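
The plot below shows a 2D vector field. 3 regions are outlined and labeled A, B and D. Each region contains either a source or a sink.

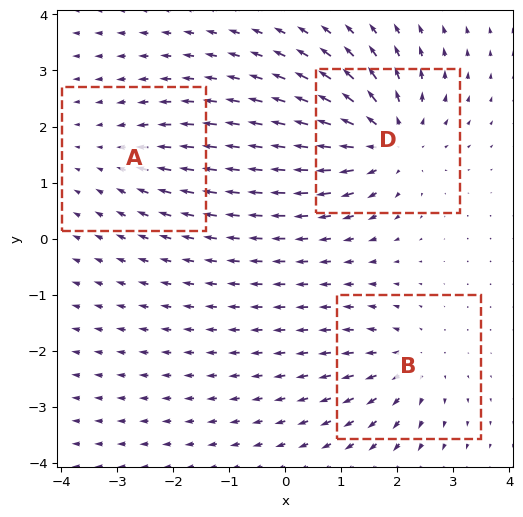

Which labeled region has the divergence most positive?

D

Divergence at each region's feature centre — A: about -2, B: about +3, D: about +5. Region D is most positive.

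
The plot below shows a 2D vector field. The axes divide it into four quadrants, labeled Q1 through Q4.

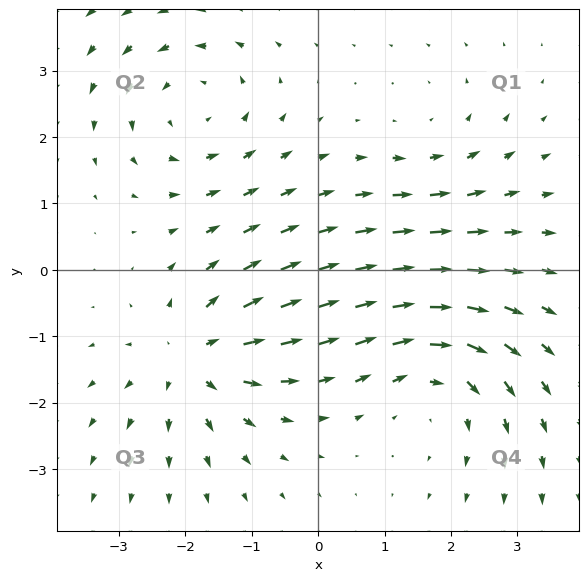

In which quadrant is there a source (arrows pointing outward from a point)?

The source sits at approximately (-1.9, -1.3), which lies in quadrant Q3. The divergence there is about +5, positive as expected for a source.

Q3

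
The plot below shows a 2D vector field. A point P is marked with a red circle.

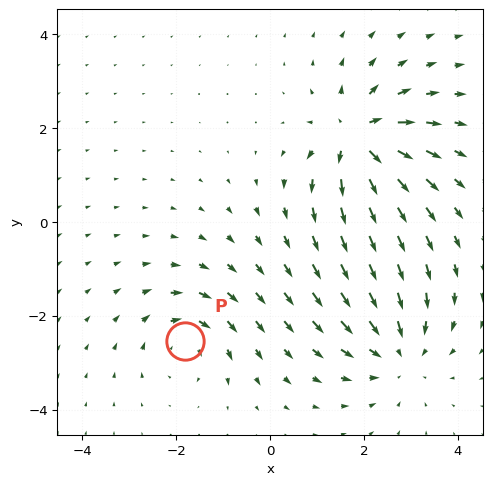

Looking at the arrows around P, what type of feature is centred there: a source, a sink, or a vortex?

At P (-1.8, -2.5) the arrows circulate clockwise. Divergence ≈0, curl about -3 — near-zero divergence with nonzero curl is a vortex.

vortex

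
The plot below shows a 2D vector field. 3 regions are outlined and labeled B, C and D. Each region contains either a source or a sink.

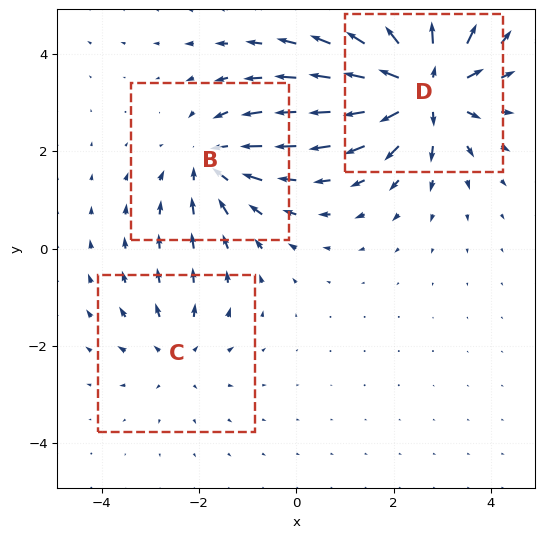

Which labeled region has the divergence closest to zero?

Divergence at each region's feature centre — B: about -3, C: about +2, D: about +6. Region C is closest to zero.

C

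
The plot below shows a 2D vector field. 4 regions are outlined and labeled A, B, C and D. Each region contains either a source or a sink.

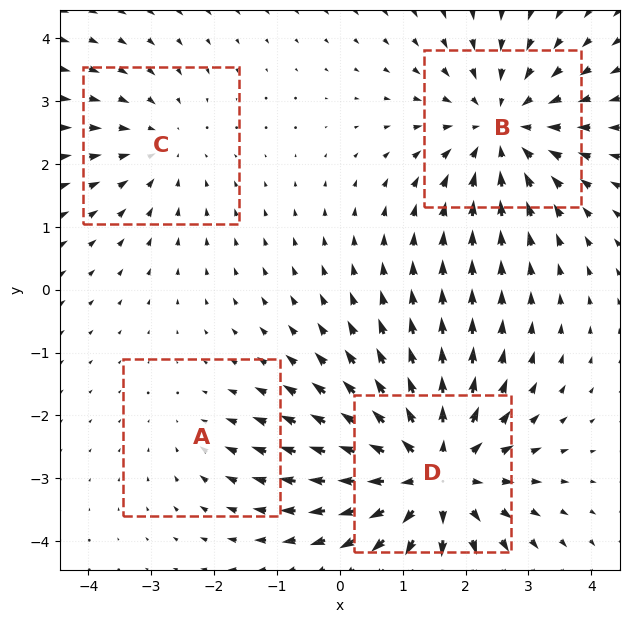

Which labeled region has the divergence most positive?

D

Divergence at each region's feature centre — A: about -2, B: about -4, C: about -3, D: about +6. Region D is most positive.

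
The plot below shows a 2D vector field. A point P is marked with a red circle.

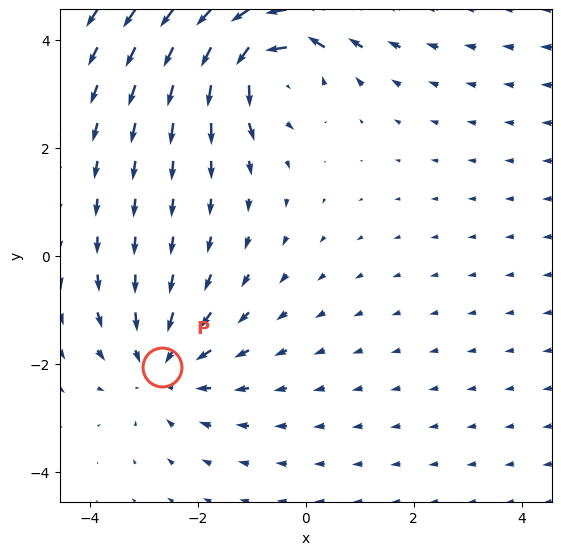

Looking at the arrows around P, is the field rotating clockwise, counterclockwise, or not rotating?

Near P at (-2.7, -2.1) the arrows show no circulation. The curl there is ≈0.

not rotating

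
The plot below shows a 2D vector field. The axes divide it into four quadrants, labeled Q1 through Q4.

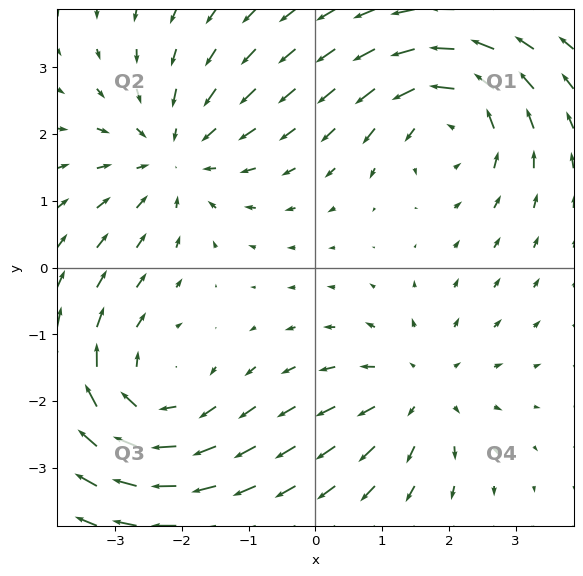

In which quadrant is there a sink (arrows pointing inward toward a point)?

Q2

The sink sits at approximately (-2.1, 1.7), which lies in quadrant Q2. The divergence there is about -3, negative as expected for a sink.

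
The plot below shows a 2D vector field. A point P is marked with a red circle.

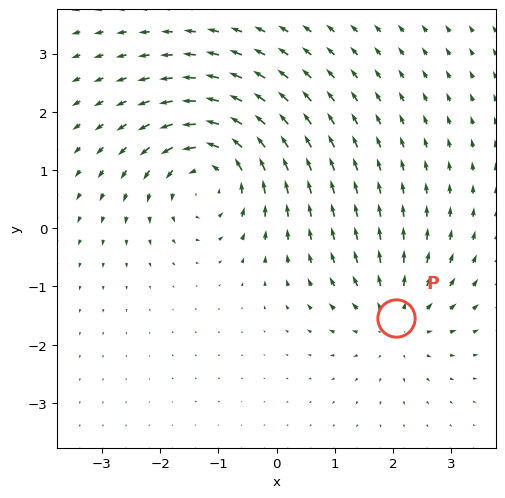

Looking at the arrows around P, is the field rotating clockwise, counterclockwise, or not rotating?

not rotating

Near P at (2.0, -1.6) the arrows show no circulation. The curl there is ≈0.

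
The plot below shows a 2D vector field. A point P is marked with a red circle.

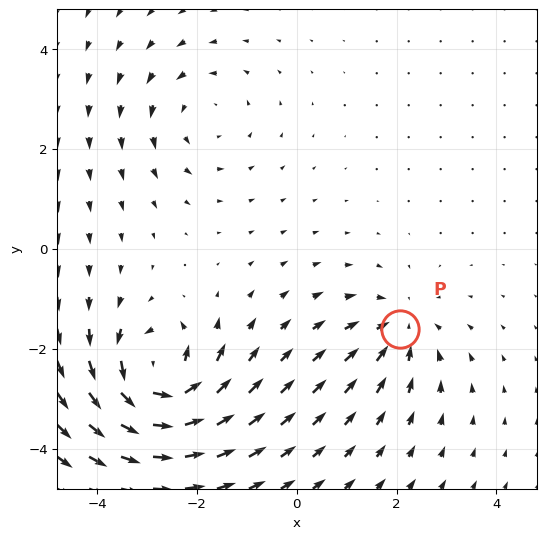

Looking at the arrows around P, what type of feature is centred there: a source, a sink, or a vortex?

At P (2.1, -1.6) the arrows converge inward. Divergence about -3, curl ≈0 — negative divergence with near-zero curl is a sink.

sink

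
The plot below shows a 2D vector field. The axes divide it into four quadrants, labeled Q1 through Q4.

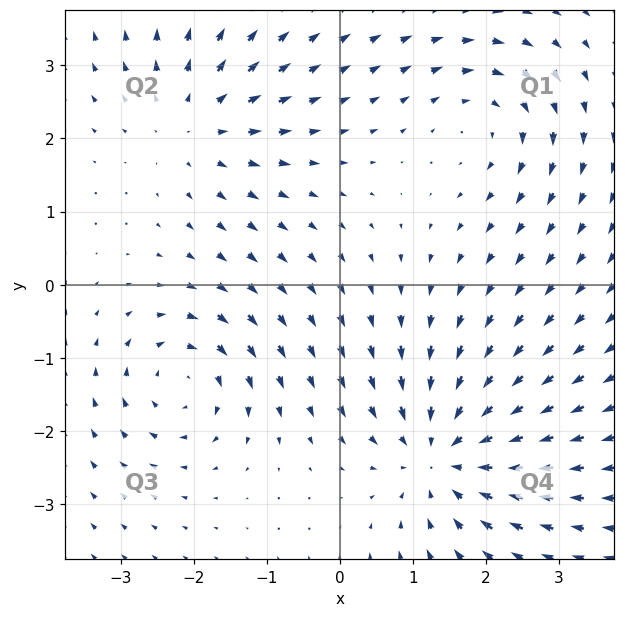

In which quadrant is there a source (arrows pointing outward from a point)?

The source sits at approximately (-2.0, 2.2), which lies in quadrant Q2. The divergence there is about +3, positive as expected for a source.

Q2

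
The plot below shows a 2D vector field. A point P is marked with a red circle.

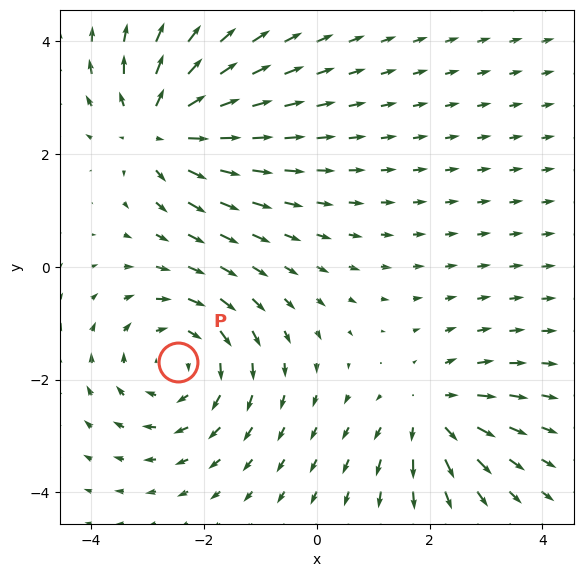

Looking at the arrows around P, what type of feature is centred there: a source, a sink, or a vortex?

At P (-2.5, -1.7) the arrows circulate clockwise. Divergence ≈0, curl about -4 — near-zero divergence with nonzero curl is a vortex.

vortex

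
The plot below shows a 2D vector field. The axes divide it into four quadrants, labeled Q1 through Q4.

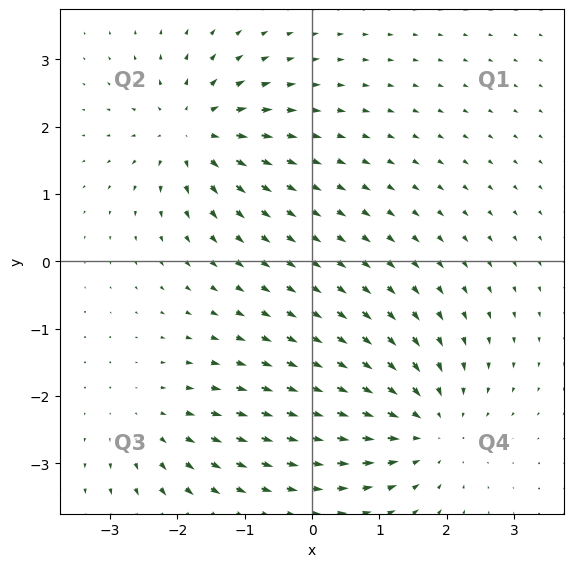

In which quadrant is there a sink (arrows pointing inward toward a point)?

The sink sits at approximately (1.7, -2.5), which lies in quadrant Q4. The divergence there is about -4, negative as expected for a sink.

Q4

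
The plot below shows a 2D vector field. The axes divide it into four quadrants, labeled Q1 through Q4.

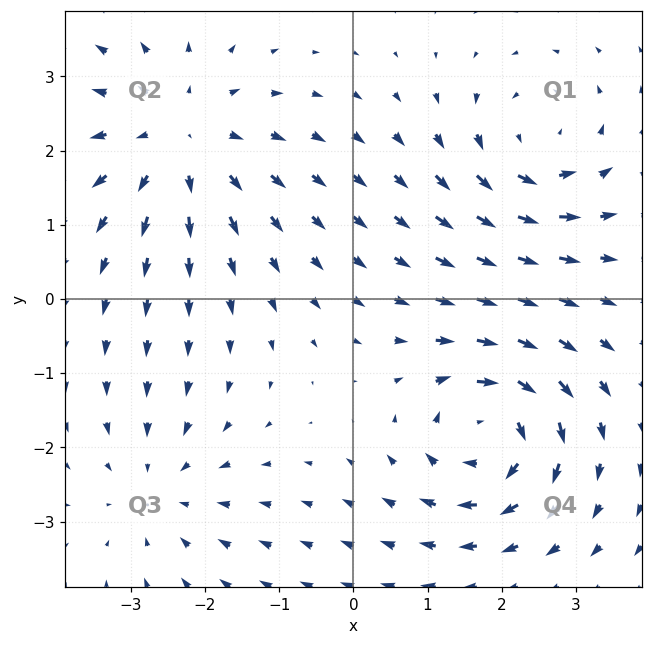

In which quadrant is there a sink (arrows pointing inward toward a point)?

The sink sits at approximately (-2.6, -2.5), which lies in quadrant Q3. The divergence there is about -3, negative as expected for a sink.

Q3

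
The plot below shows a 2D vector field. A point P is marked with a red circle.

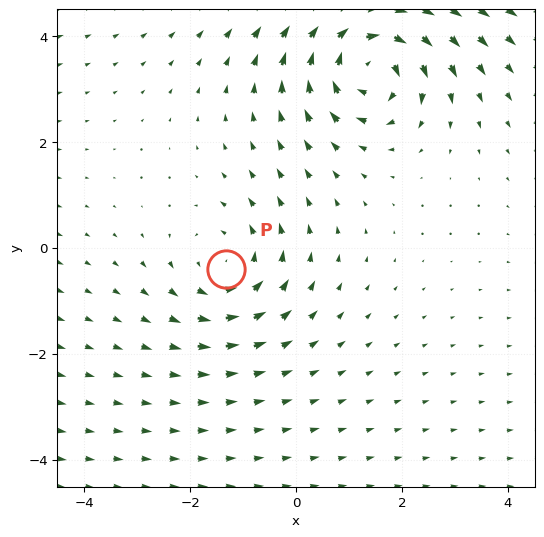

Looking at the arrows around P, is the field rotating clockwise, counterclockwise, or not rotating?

Near P at (-1.3, -0.4) the arrows circulate counterclockwise. The curl (z-component) there is about +3; positive curl means counterclockwise rotation.

counterclockwise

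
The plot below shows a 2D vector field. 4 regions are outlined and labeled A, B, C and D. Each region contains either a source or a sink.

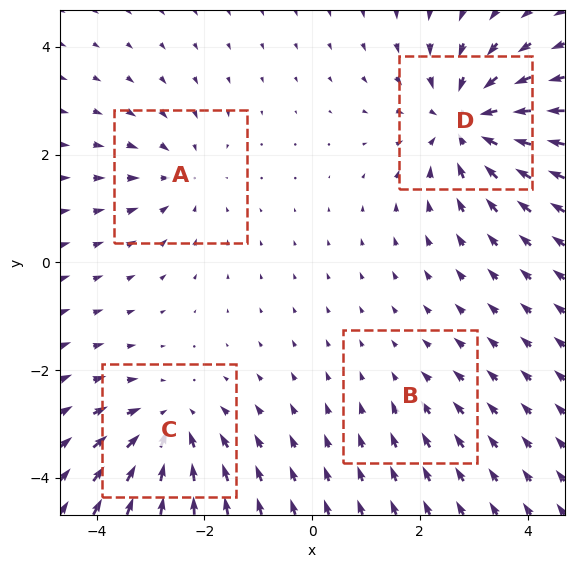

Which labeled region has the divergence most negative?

Divergence at each region's feature centre — A: about -3, B: about -2, C: about -5, D: about -6. Region D is most negative.

D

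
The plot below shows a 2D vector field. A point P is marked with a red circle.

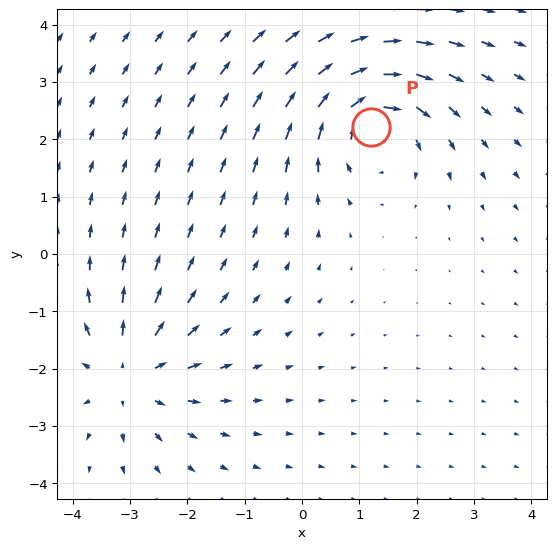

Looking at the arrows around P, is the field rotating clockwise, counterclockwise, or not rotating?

Near P at (1.2, 2.2) the arrows circulate clockwise. The curl (z-component) there is about -4; negative curl means clockwise rotation.

clockwise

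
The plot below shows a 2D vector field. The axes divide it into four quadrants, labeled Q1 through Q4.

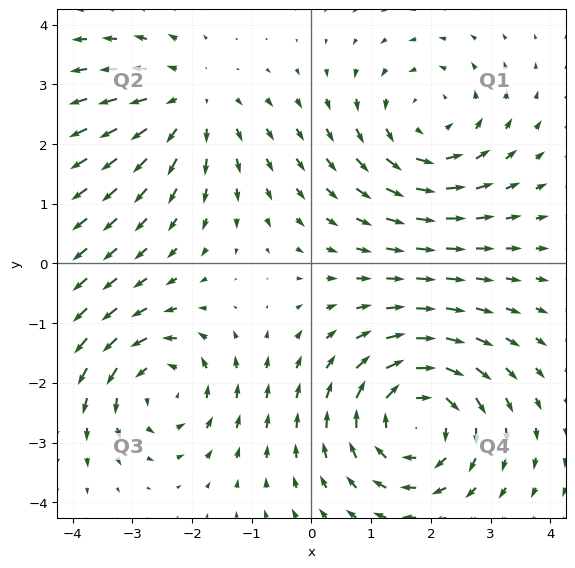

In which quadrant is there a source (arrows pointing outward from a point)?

Q2

The source sits at approximately (-2.0, 2.7), which lies in quadrant Q2. The divergence there is about +2, positive as expected for a source.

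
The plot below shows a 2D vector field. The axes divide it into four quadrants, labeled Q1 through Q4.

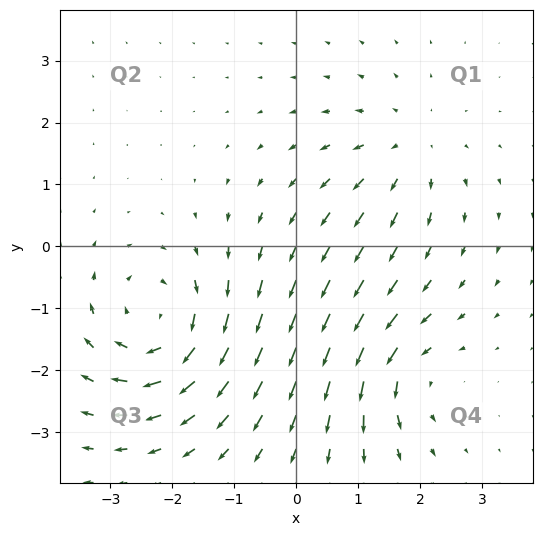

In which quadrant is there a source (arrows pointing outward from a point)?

Q1

The source sits at approximately (1.8, 1.6), which lies in quadrant Q1. The divergence there is about +3, positive as expected for a source.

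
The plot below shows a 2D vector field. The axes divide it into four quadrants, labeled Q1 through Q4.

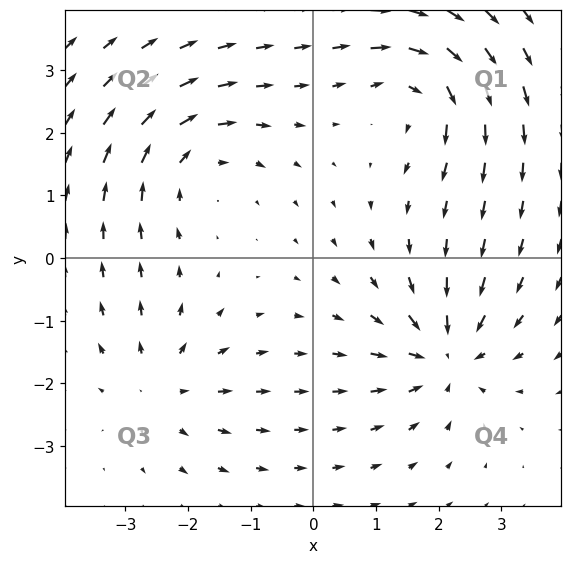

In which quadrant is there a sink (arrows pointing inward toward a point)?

Q4

The sink sits at approximately (2.1, -1.5), which lies in quadrant Q4. The divergence there is about -5, negative as expected for a sink.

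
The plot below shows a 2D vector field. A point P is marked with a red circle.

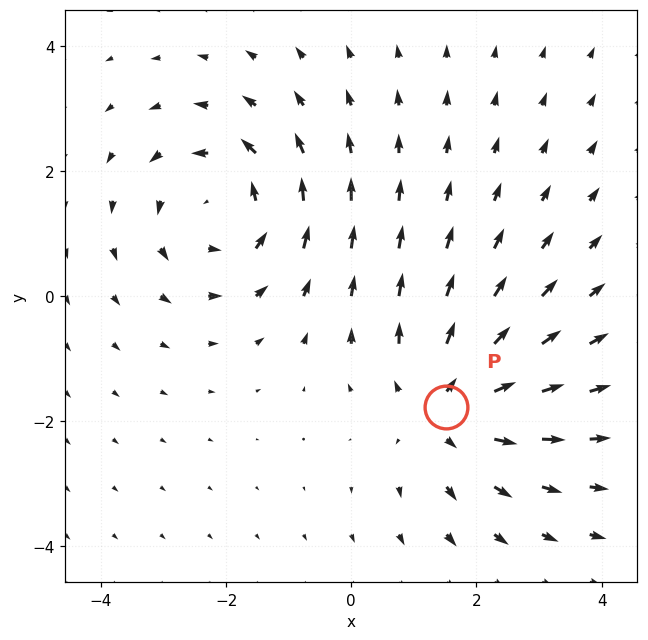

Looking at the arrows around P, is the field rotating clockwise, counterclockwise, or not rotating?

Near P at (1.5, -1.8) the arrows show no circulation. The curl there is ≈0.

not rotating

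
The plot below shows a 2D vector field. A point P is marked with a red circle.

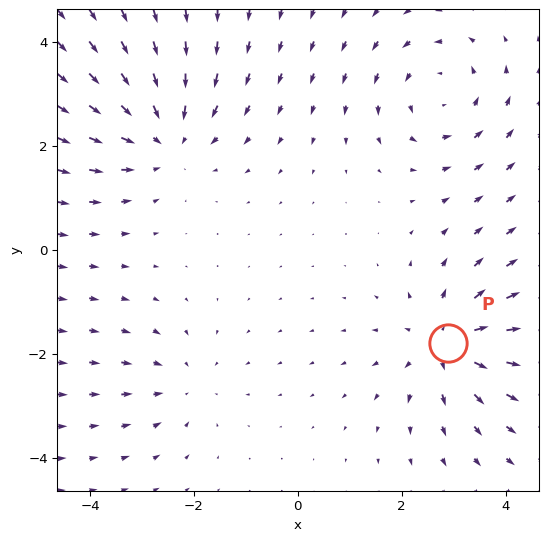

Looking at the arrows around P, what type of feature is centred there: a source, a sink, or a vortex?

At P (2.9, -1.8) the arrows spread outward. Divergence about +5, curl ≈0 — positive divergence with near-zero curl is a source.

source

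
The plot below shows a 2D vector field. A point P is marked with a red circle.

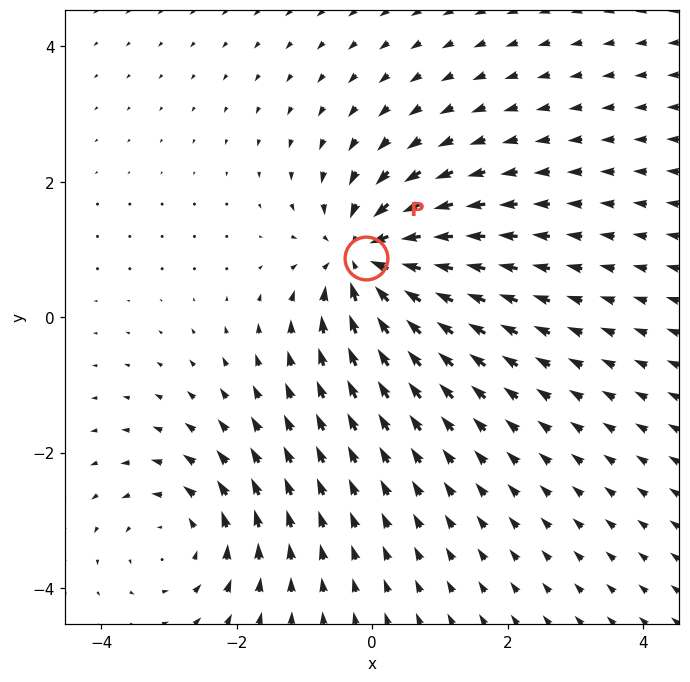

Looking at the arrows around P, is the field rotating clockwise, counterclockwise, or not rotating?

Near P at (-0.1, 0.9) the arrows show no circulation. The curl there is ≈0.

not rotating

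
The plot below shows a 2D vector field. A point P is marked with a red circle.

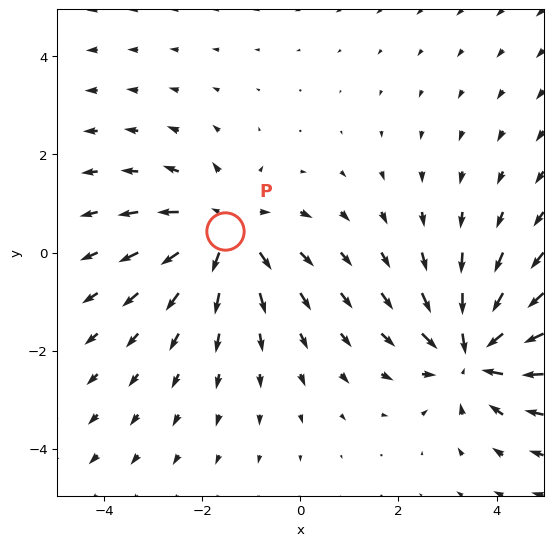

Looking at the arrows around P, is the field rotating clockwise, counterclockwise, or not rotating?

not rotating

Near P at (-1.5, 0.4) the arrows show no circulation. The curl there is ≈0.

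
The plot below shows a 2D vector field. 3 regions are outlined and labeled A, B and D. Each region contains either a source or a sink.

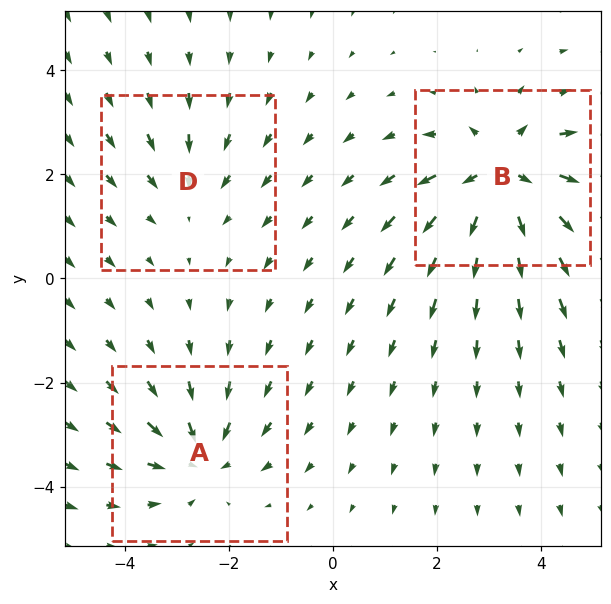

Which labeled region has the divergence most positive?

Divergence at each region's feature centre — A: about -3, B: about +5, D: about -2. Region B is most positive.

B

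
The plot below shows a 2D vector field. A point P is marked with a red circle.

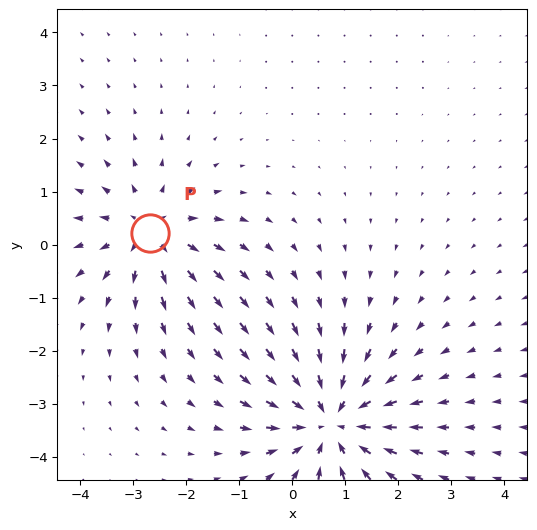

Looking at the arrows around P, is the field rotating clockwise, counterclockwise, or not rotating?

not rotating

Near P at (-2.7, 0.2) the arrows show no circulation. The curl there is ≈0.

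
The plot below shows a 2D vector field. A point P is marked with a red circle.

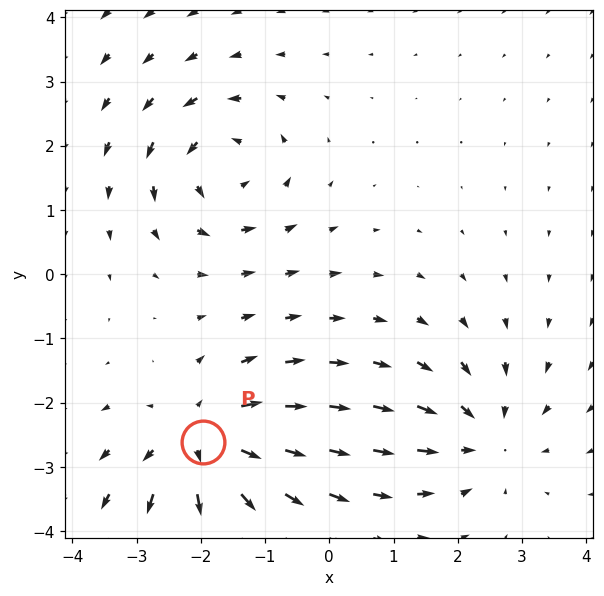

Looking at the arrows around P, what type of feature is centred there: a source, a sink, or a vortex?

At P (-2.0, -2.6) the arrows spread outward. Divergence about +5, curl ≈0 — positive divergence with near-zero curl is a source.

source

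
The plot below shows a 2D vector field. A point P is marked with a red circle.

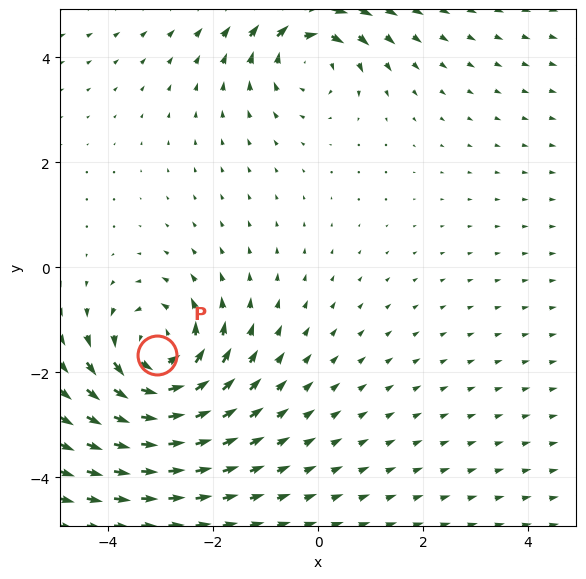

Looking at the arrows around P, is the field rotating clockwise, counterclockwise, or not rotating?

Near P at (-3.1, -1.7) the arrows circulate counterclockwise. The curl (z-component) there is about +4; positive curl means counterclockwise rotation.

counterclockwise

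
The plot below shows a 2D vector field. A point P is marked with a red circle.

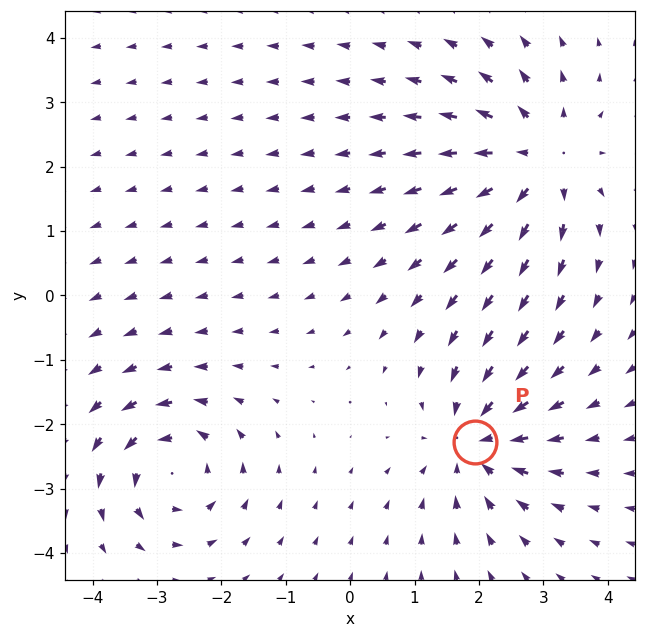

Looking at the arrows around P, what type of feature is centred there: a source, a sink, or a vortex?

At P (1.9, -2.3) the arrows converge inward. Divergence about -3, curl ≈0 — negative divergence with near-zero curl is a sink.

sink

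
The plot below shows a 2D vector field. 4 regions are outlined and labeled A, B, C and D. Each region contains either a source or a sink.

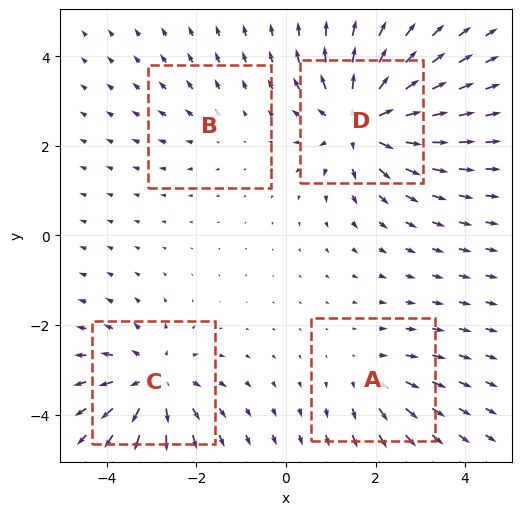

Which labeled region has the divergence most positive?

D

Divergence at each region's feature centre — A: about +3, B: about +2, C: about +6, D: about +7. Region D is most positive.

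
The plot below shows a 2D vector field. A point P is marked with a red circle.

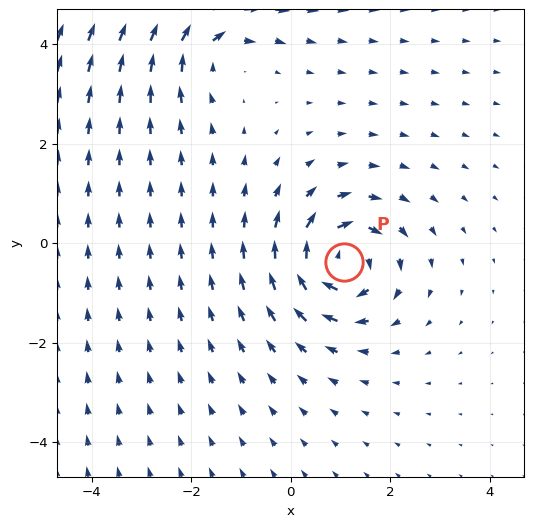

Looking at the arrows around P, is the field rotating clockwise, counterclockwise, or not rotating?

Near P at (1.1, -0.4) the arrows circulate clockwise. The curl (z-component) there is about -6; negative curl means clockwise rotation.

clockwise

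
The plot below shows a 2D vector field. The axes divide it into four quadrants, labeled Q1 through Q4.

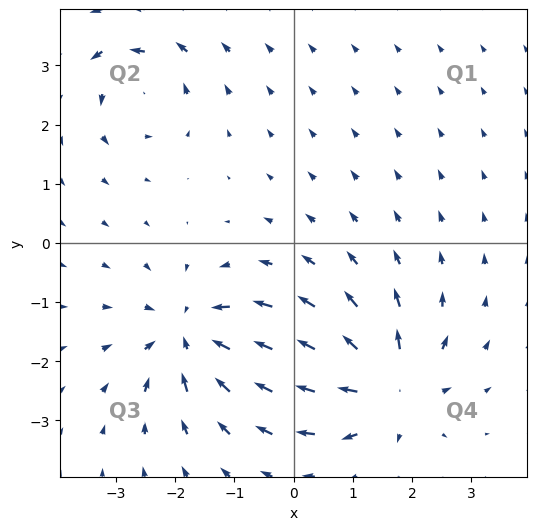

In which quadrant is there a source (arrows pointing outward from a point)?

Q4

The source sits at approximately (1.6, -2.4), which lies in quadrant Q4. The divergence there is about +6, positive as expected for a source.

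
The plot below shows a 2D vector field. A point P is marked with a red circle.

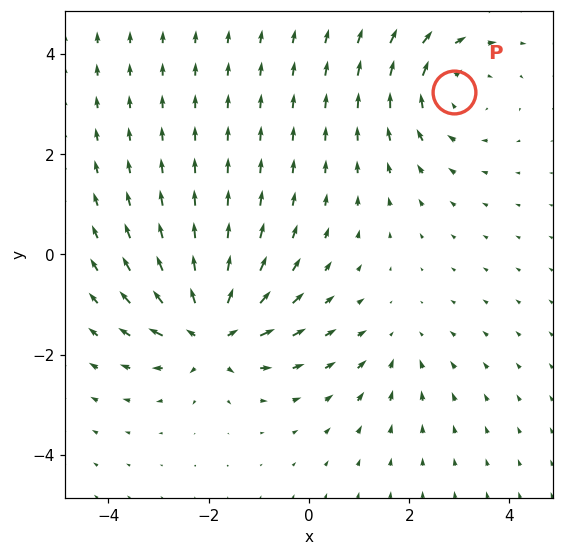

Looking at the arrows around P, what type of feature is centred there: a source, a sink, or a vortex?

vortex

At P (2.9, 3.2) the arrows circulate clockwise. Divergence ≈0, curl about -4 — near-zero divergence with nonzero curl is a vortex.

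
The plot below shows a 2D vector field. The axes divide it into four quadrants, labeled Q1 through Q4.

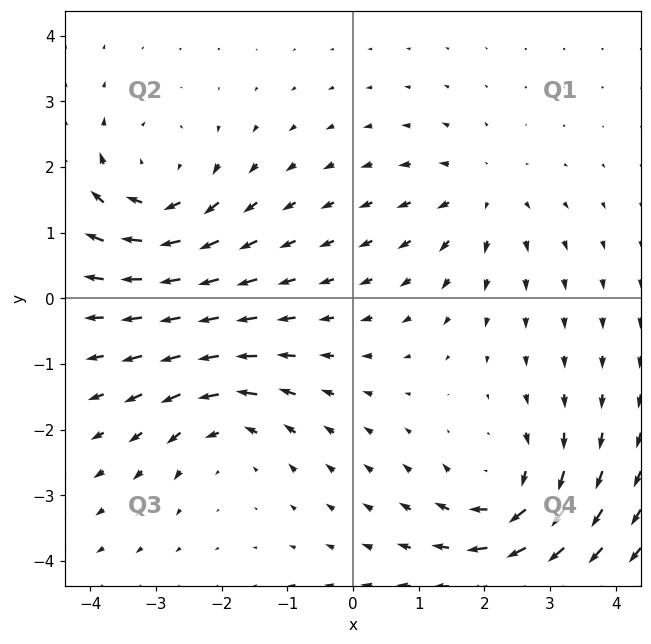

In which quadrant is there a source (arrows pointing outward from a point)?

The source sits at approximately (2.0, 1.6), which lies in quadrant Q1. The divergence there is about +4, positive as expected for a source.

Q1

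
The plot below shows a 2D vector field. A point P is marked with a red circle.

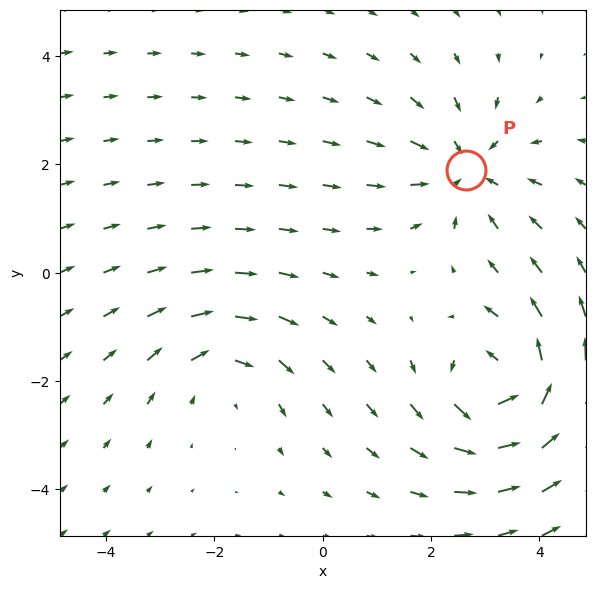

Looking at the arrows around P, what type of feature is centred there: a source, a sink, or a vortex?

At P (2.6, 1.9) the arrows converge inward. Divergence about -3, curl ≈0 — negative divergence with near-zero curl is a sink.

sink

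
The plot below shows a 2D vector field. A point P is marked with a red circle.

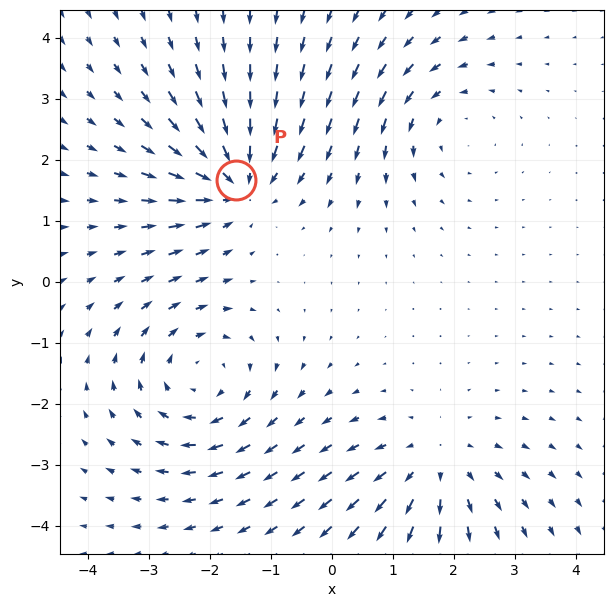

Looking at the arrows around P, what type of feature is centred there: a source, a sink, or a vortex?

At P (-1.6, 1.7) the arrows converge inward. Divergence about -5, curl ≈0 — negative divergence with near-zero curl is a sink.

sink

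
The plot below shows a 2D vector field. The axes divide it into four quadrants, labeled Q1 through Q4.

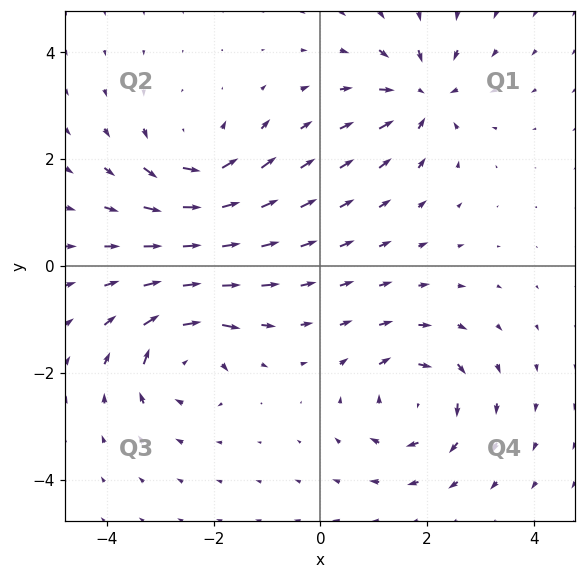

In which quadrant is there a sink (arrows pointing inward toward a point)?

The sink sits at approximately (1.9, 3.2), which lies in quadrant Q1. The divergence there is about -4, negative as expected for a sink.

Q1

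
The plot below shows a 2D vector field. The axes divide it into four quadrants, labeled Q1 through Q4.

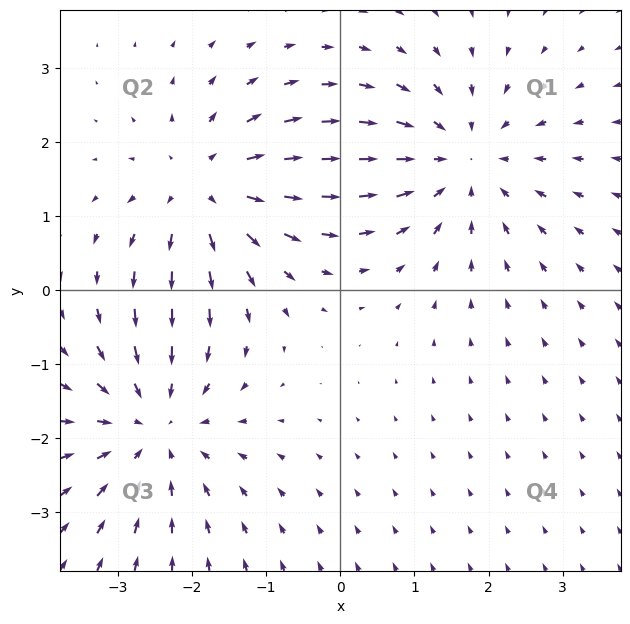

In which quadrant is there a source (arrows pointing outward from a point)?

Q2

The source sits at approximately (-1.8, 1.4), which lies in quadrant Q2. The divergence there is about +4, positive as expected for a source.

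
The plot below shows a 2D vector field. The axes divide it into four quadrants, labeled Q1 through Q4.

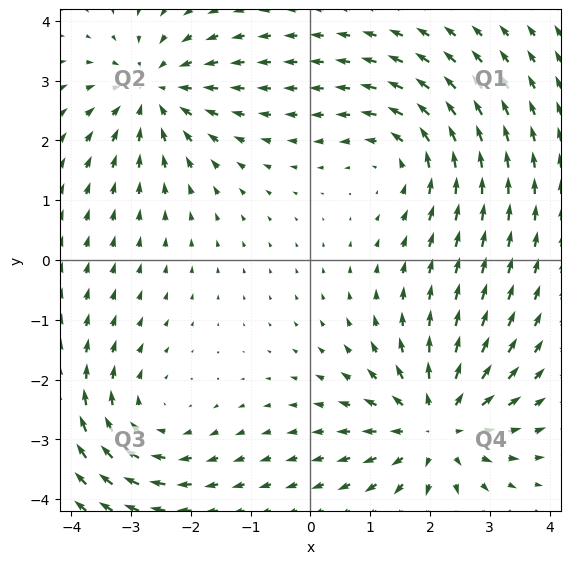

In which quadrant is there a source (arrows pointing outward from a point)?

Q4

The source sits at approximately (2.1, -2.8), which lies in quadrant Q4. The divergence there is about +4, positive as expected for a source.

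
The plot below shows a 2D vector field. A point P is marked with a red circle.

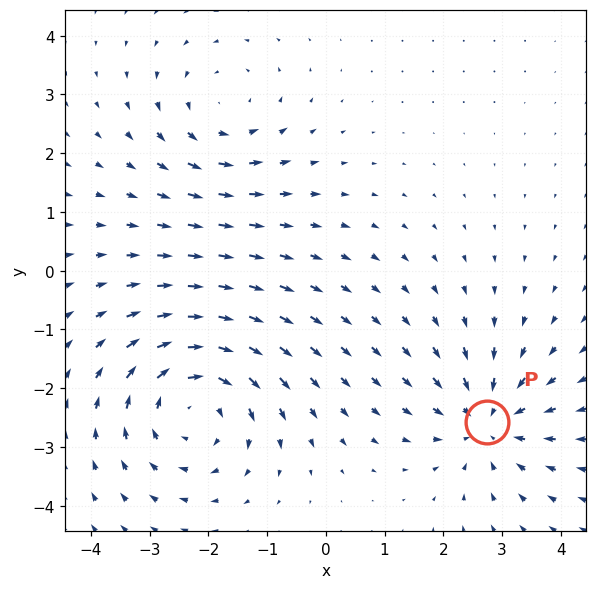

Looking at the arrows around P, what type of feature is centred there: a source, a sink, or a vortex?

At P (2.7, -2.6) the arrows converge inward. Divergence about -4, curl ≈0 — negative divergence with near-zero curl is a sink.

sink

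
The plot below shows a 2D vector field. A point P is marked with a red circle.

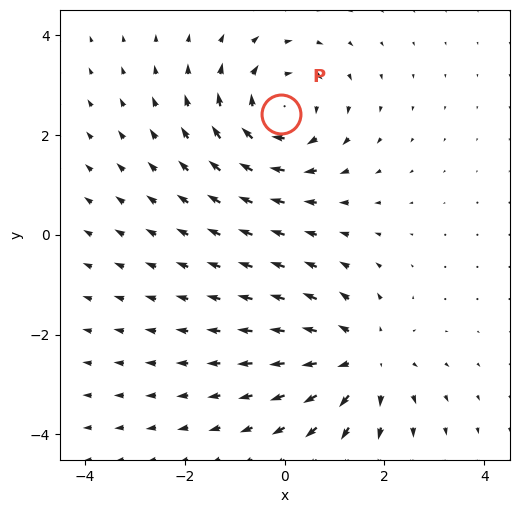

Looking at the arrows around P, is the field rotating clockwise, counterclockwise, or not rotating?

Near P at (-0.1, 2.4) the arrows circulate clockwise. The curl (z-component) there is about -4; negative curl means clockwise rotation.

clockwise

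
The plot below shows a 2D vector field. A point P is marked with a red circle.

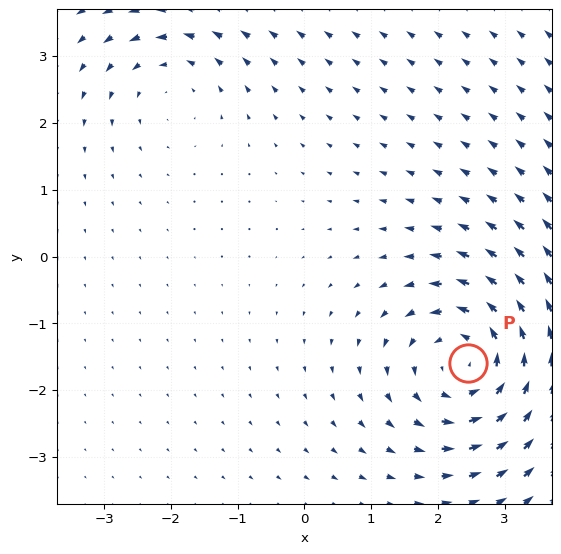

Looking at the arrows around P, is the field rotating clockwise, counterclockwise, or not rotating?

counterclockwise

Near P at (2.4, -1.6) the arrows circulate counterclockwise. The curl (z-component) there is about +5; positive curl means counterclockwise rotation.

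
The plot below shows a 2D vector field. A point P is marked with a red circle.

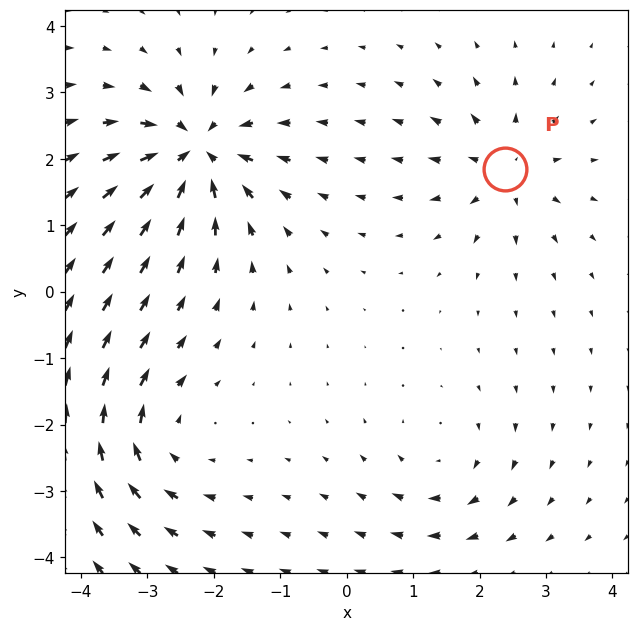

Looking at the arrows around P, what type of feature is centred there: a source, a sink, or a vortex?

source

At P (2.4, 1.8) the arrows spread outward. Divergence about +4, curl ≈0 — positive divergence with near-zero curl is a source.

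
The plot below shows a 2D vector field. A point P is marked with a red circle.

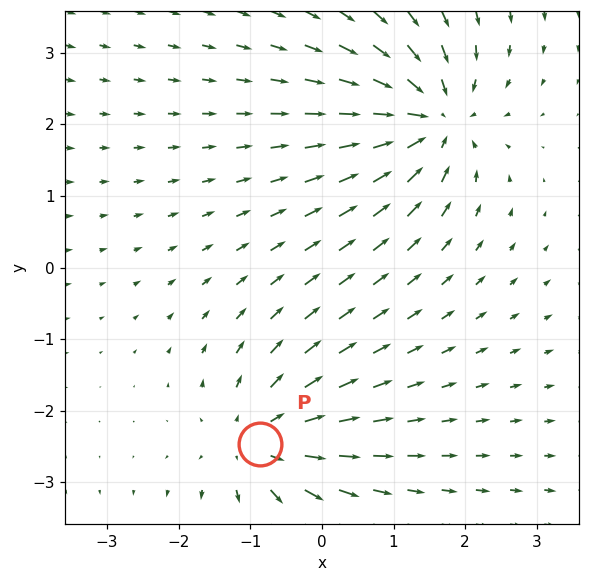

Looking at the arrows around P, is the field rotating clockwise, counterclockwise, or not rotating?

Near P at (-0.9, -2.5) the arrows show no circulation. The curl there is ≈0.

not rotating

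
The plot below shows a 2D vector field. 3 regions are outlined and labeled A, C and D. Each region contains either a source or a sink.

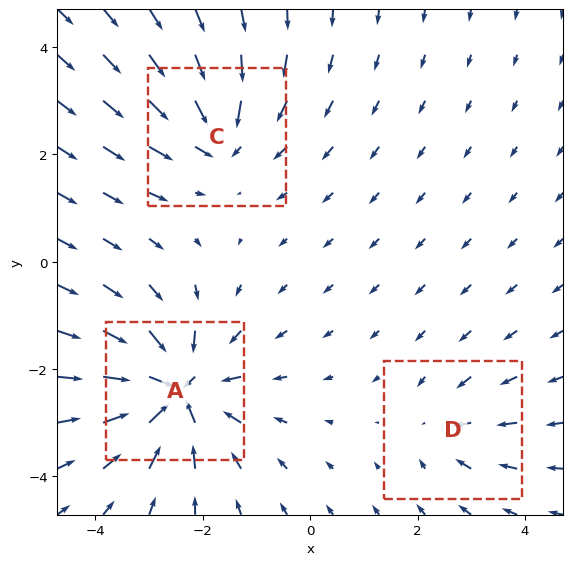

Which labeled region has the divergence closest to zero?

D

Divergence at each region's feature centre — A: about -6, C: about -4, D: about -2. Region D is closest to zero.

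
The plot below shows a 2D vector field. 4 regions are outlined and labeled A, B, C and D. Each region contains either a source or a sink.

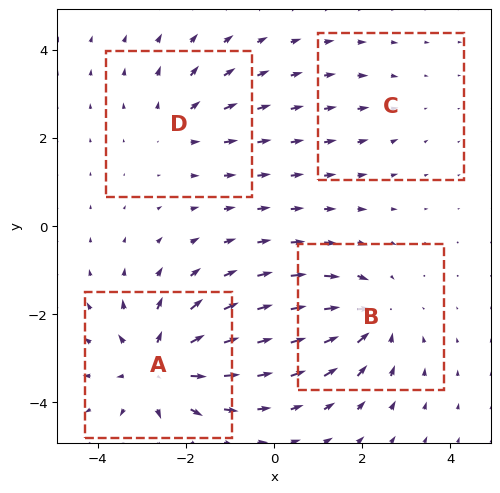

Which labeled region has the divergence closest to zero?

C

Divergence at each region's feature centre — A: about +6, B: about -5, C: about -2, D: about +3. Region C is closest to zero.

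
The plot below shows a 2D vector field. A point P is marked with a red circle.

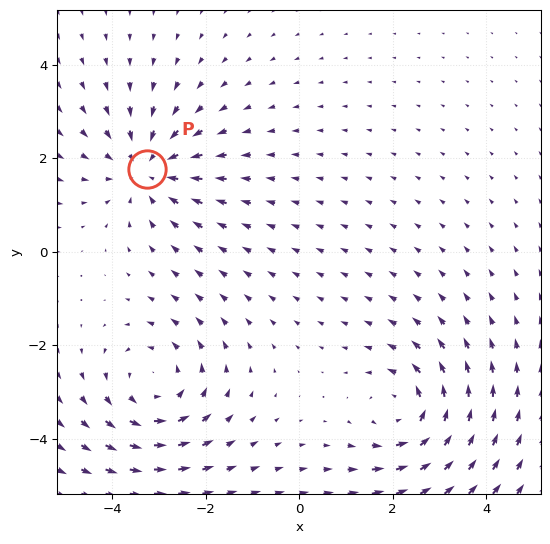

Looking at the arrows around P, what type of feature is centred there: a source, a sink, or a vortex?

sink

At P (-3.3, 1.8) the arrows converge inward. Divergence about -3, curl ≈0 — negative divergence with near-zero curl is a sink.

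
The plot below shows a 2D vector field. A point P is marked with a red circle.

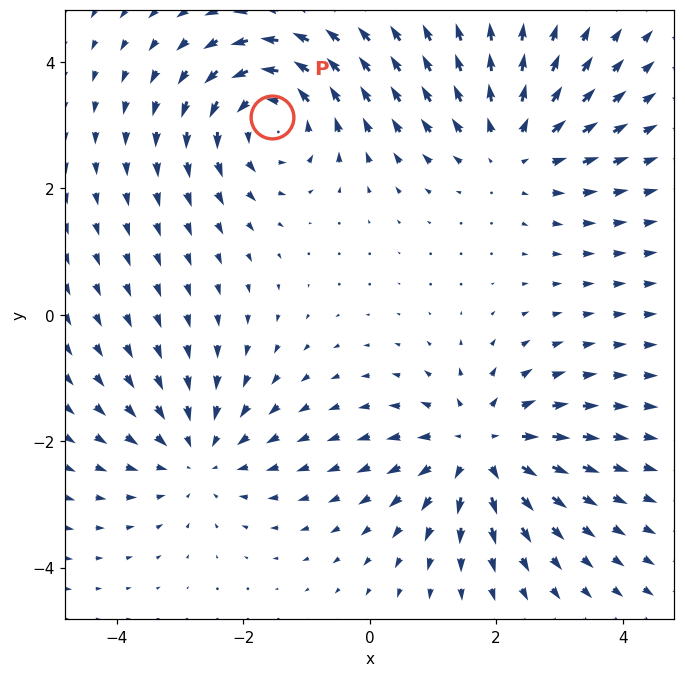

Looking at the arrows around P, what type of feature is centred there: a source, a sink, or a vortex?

At P (-1.6, 3.1) the arrows circulate counterclockwise. Divergence ≈0, curl about +4 — near-zero divergence with nonzero curl is a vortex.

vortex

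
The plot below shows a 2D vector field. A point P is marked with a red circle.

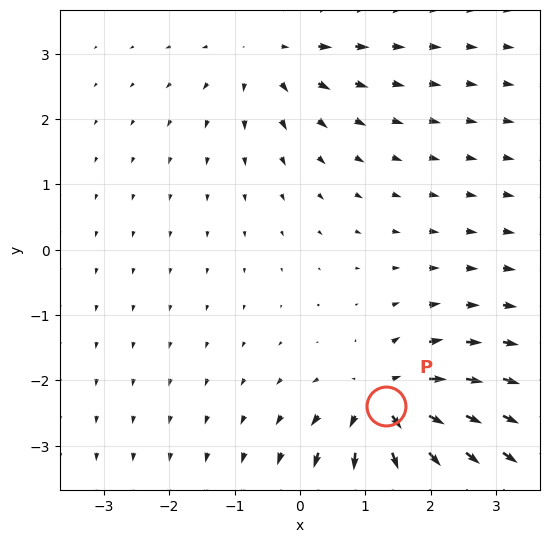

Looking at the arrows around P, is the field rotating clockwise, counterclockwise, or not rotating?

Near P at (1.3, -2.4) the arrows show no circulation. The curl there is ≈0.

not rotating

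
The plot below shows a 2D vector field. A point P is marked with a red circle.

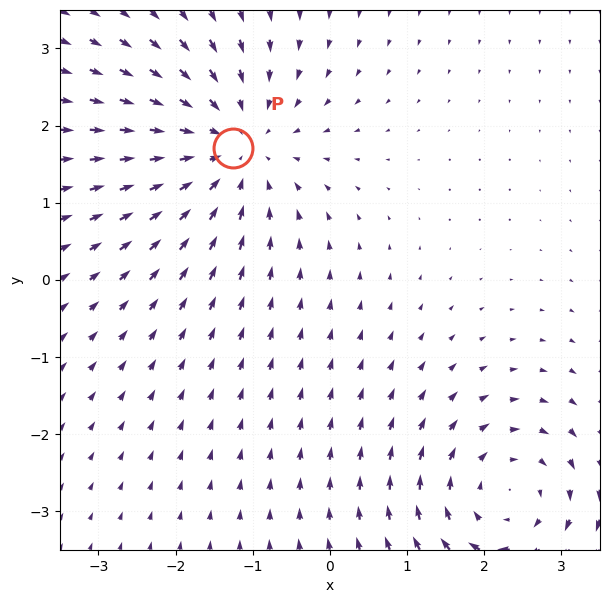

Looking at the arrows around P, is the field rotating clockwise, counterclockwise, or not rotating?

Near P at (-1.3, 1.7) the arrows show no circulation. The curl there is ≈0.

not rotating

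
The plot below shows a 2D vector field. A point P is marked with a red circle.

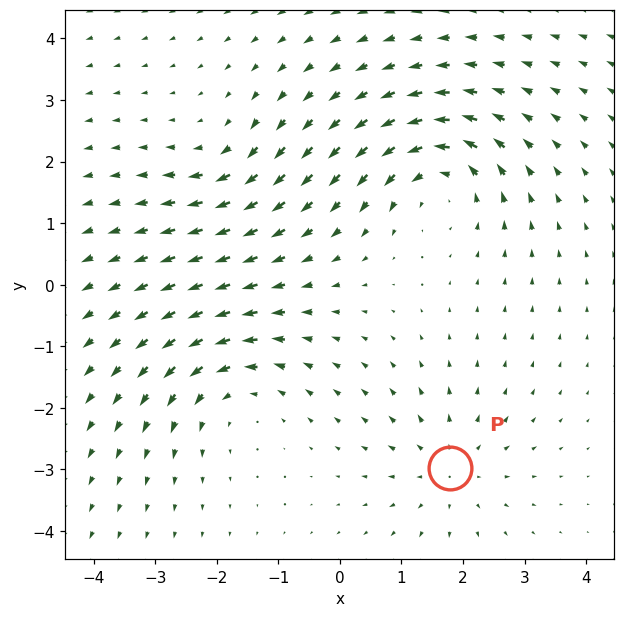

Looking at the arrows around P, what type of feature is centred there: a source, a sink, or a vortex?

source

At P (1.8, -3.0) the arrows spread outward. Divergence about +3, curl ≈0 — positive divergence with near-zero curl is a source.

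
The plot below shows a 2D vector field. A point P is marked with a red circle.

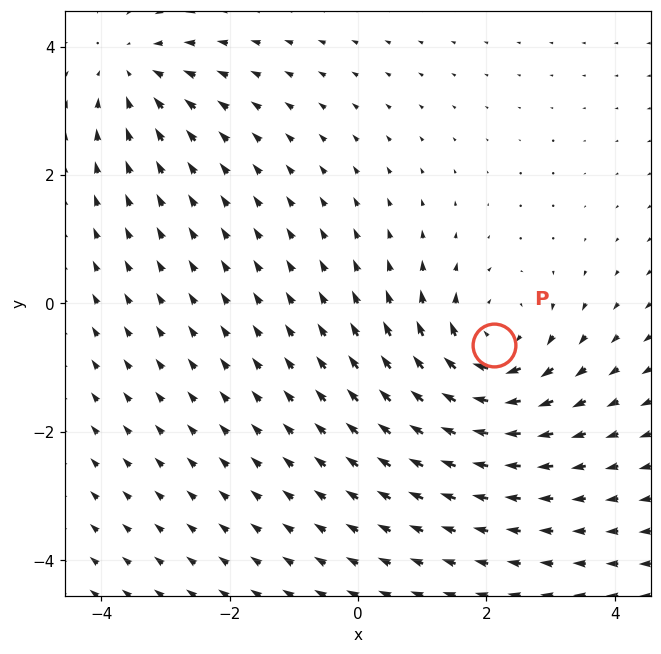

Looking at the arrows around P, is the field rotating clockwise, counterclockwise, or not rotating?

clockwise

Near P at (2.1, -0.7) the arrows circulate clockwise. The curl (z-component) there is about -5; negative curl means clockwise rotation.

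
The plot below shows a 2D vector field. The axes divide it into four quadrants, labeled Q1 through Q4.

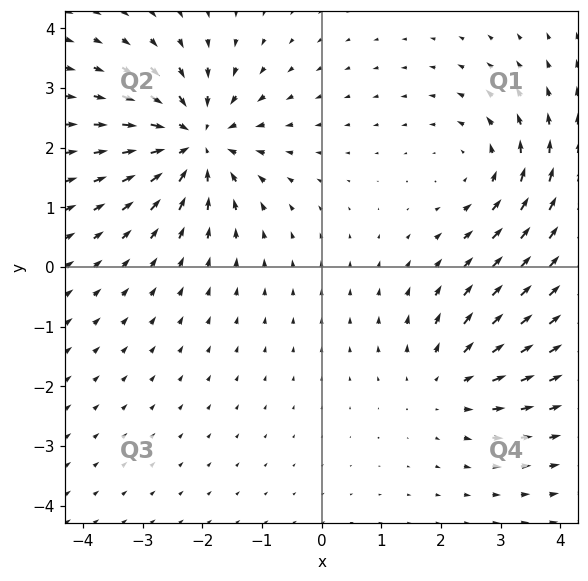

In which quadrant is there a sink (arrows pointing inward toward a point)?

Q2

The sink sits at approximately (-2.1, 2.1), which lies in quadrant Q2. The divergence there is about -6, negative as expected for a sink.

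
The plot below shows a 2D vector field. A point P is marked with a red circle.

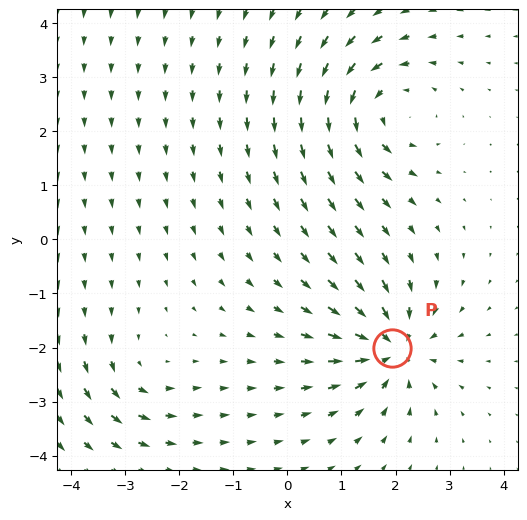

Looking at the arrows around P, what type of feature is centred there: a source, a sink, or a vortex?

At P (1.9, -2.0) the arrows converge inward. Divergence about -7, curl ≈0 — negative divergence with near-zero curl is a sink.

sink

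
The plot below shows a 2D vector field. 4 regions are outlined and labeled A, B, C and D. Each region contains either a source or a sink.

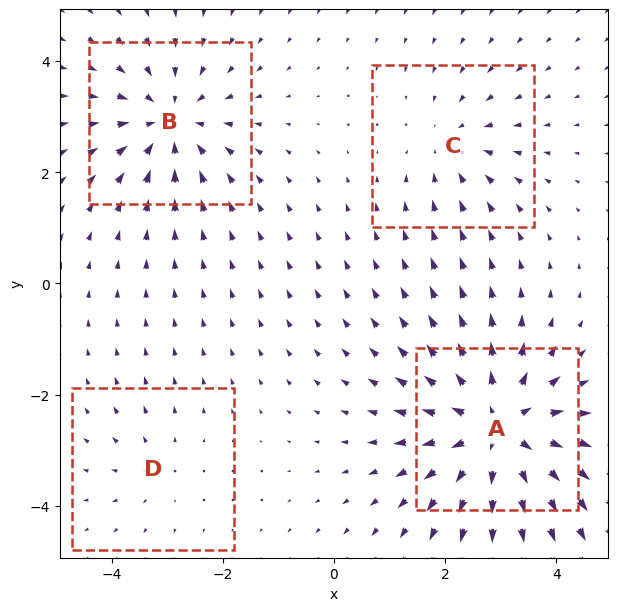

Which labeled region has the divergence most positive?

Divergence at each region's feature centre — A: about +6, B: about -5, C: about -3, D: about +2. Region A is most positive.

A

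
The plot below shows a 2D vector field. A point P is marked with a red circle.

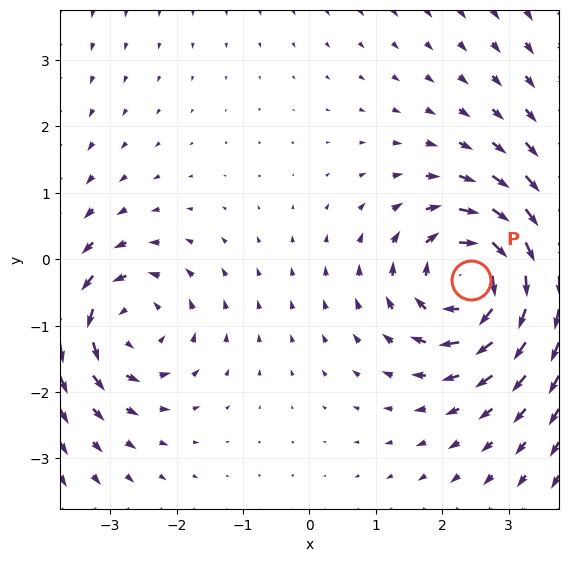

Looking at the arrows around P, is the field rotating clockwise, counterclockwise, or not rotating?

clockwise

Near P at (2.4, -0.3) the arrows circulate clockwise. The curl (z-component) there is about -5; negative curl means clockwise rotation.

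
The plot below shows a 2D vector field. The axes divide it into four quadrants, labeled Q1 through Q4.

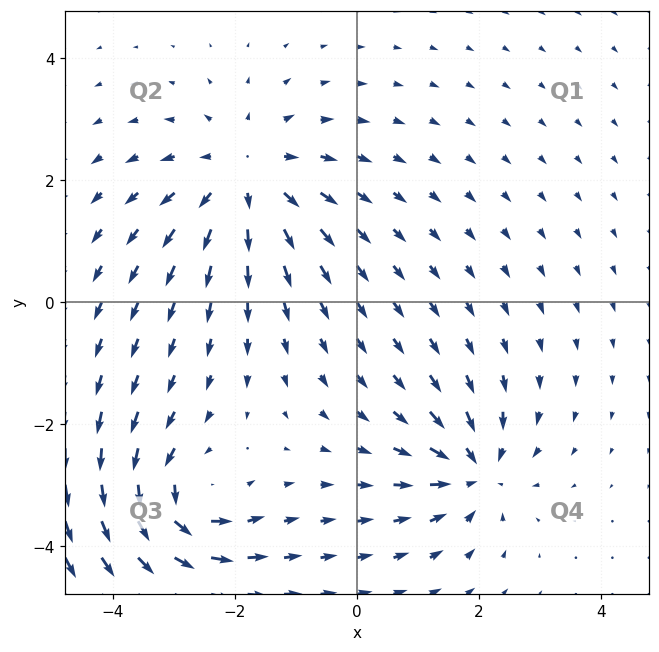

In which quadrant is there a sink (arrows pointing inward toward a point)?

The sink sits at approximately (1.9, -2.8), which lies in quadrant Q4. The divergence there is about -4, negative as expected for a sink.

Q4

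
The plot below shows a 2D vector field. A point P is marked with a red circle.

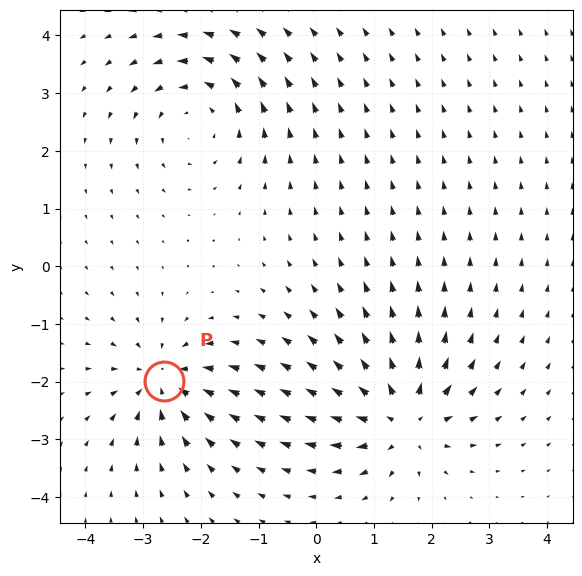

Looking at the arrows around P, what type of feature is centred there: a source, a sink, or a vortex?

At P (-2.6, -2.0) the arrows converge inward. Divergence about -6, curl ≈0 — negative divergence with near-zero curl is a sink.

sink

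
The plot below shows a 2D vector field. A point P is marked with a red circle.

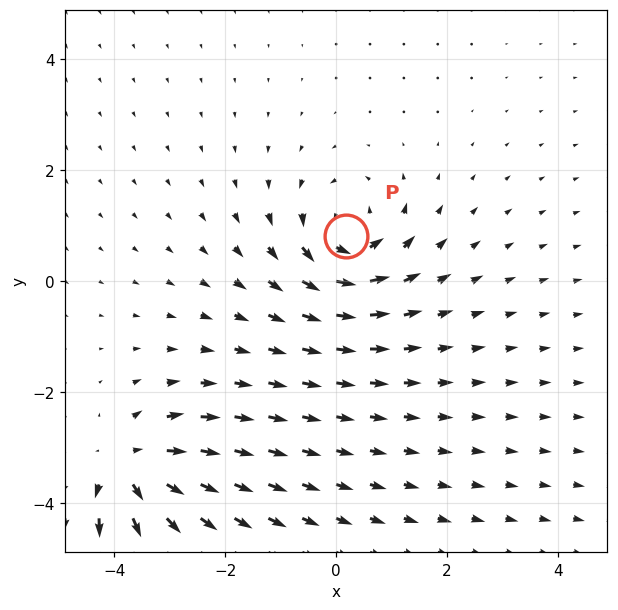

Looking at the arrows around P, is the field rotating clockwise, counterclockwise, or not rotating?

counterclockwise

Near P at (0.2, 0.8) the arrows circulate counterclockwise. The curl (z-component) there is about +5; positive curl means counterclockwise rotation.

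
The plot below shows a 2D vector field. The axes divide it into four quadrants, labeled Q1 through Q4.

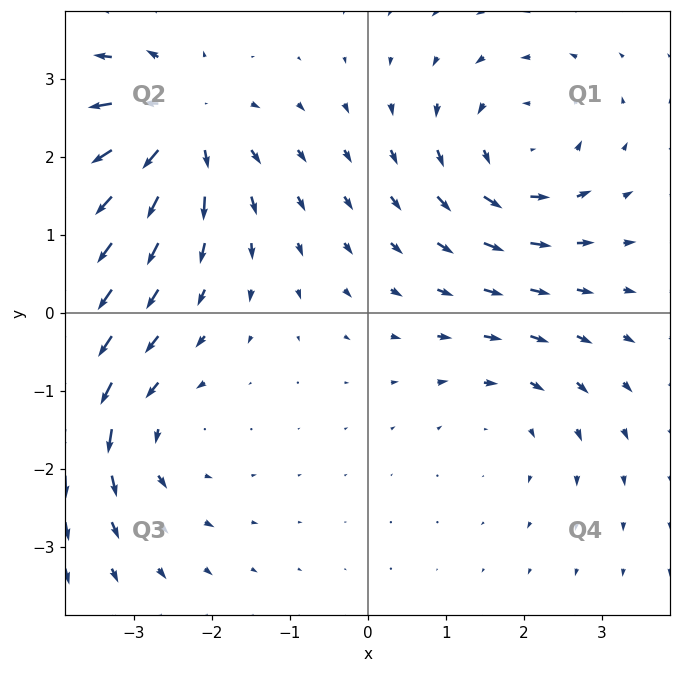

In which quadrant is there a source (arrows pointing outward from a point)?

Q2

The source sits at approximately (-2.4, 2.4), which lies in quadrant Q2. The divergence there is about +5, positive as expected for a source.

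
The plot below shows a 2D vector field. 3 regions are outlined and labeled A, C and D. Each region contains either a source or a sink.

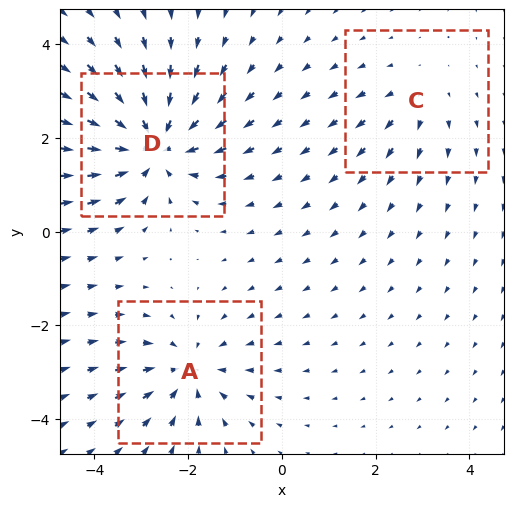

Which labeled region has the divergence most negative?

Divergence at each region's feature centre — A: about -3, C: about +2, D: about -5. Region D is most negative.

D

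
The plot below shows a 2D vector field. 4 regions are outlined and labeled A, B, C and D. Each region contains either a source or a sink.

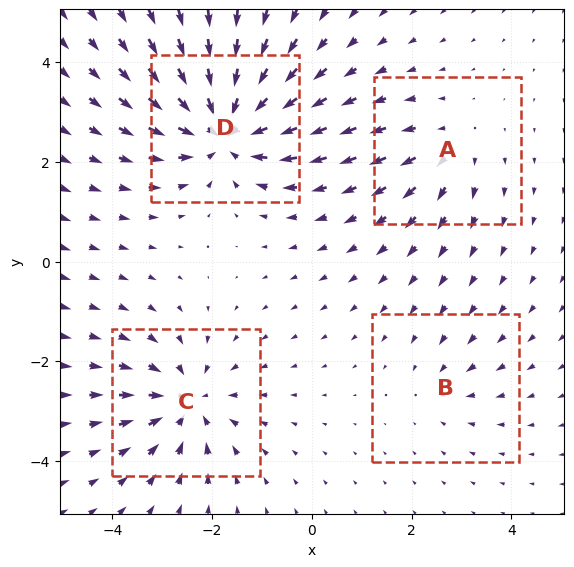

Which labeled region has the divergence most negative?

D

Divergence at each region's feature centre — A: about +3, B: about -2, C: about -5, D: about -7. Region D is most negative.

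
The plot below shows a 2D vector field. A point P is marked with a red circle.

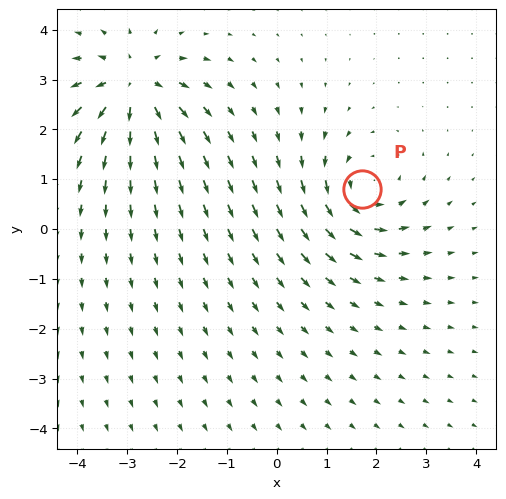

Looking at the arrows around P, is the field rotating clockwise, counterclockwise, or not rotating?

counterclockwise

Near P at (1.7, 0.8) the arrows circulate counterclockwise. The curl (z-component) there is about +4; positive curl means counterclockwise rotation.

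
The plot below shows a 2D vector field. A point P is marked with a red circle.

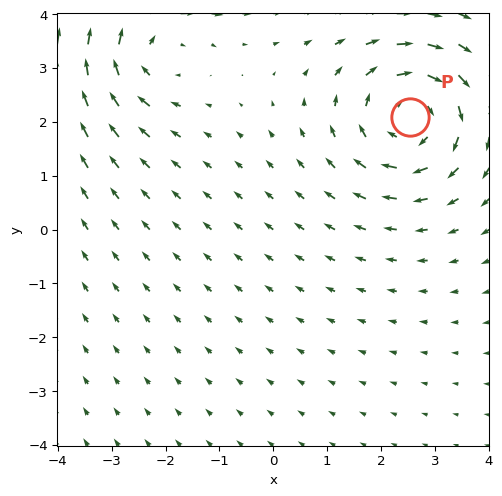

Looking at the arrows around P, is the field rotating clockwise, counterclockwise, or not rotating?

Near P at (2.5, 2.1) the arrows circulate clockwise. The curl (z-component) there is about -5; negative curl means clockwise rotation.

clockwise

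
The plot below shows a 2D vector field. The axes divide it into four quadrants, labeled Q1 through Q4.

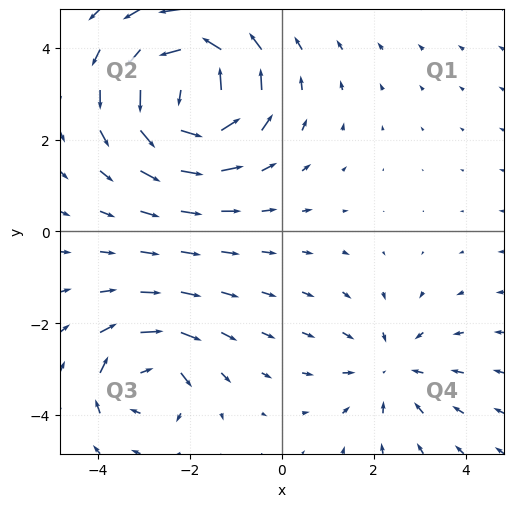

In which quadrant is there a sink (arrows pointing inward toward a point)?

Q4

The sink sits at approximately (2.4, -3.0), which lies in quadrant Q4. The divergence there is about -2, negative as expected for a sink.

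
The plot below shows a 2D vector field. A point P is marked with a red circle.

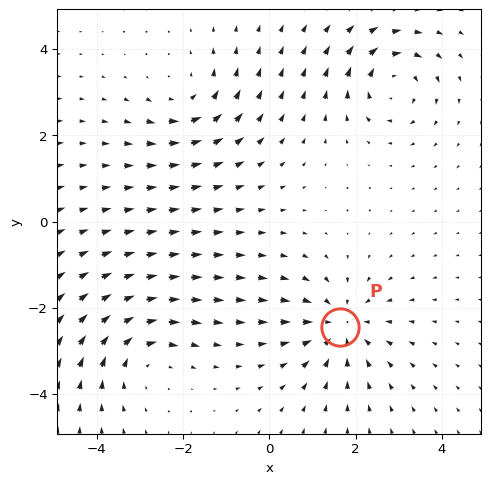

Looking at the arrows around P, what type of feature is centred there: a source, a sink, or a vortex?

sink

At P (1.6, -2.4) the arrows converge inward. Divergence about -5, curl ≈0 — negative divergence with near-zero curl is a sink.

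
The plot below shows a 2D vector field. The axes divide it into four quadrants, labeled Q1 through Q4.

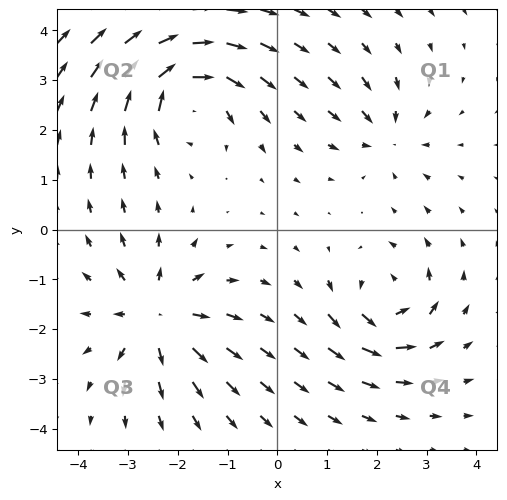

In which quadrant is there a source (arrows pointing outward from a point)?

Q3

The source sits at approximately (-2.4, -1.7), which lies in quadrant Q3. The divergence there is about +5, positive as expected for a source.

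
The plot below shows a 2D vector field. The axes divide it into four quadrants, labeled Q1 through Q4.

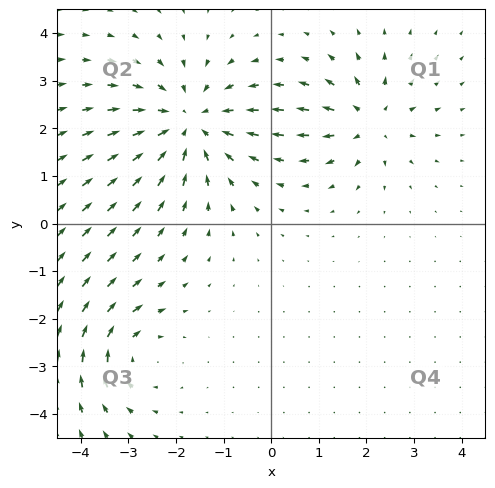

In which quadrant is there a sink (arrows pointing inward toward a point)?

The sink sits at approximately (-1.7, 2.1), which lies in quadrant Q2. The divergence there is about -4, negative as expected for a sink.

Q2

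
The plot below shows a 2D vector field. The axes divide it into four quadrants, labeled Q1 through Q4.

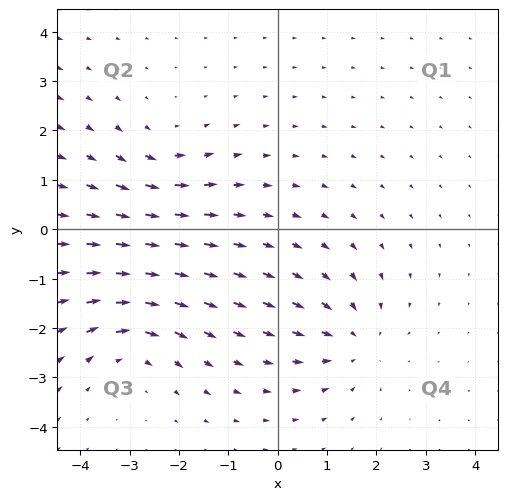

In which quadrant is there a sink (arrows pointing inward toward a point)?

Q4

The sink sits at approximately (1.5, -2.3), which lies in quadrant Q4. The divergence there is about -4, negative as expected for a sink.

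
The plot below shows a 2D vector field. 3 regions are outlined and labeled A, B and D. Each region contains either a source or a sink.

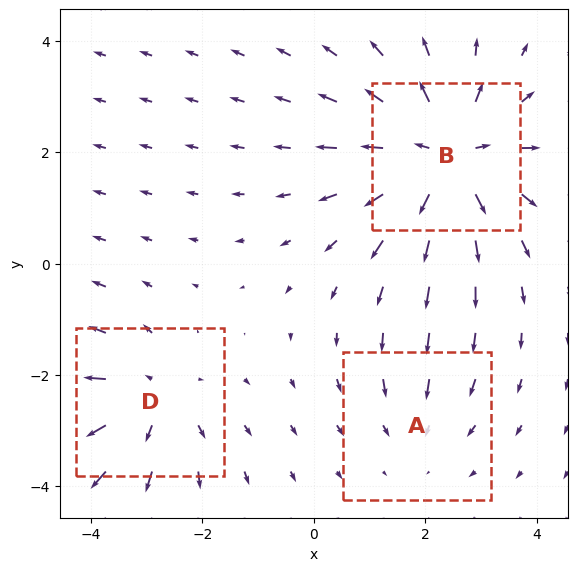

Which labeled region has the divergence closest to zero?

A

Divergence at each region's feature centre — A: about -2, B: about +4, D: about +3. Region A is closest to zero.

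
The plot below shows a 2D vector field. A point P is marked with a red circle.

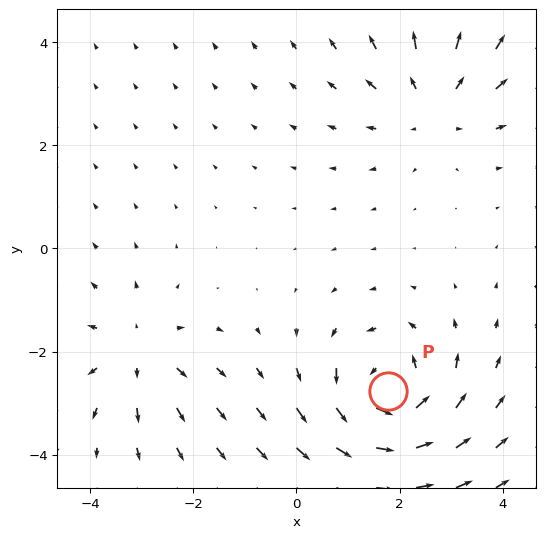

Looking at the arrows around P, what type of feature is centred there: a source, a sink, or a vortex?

At P (1.8, -2.8) the arrows circulate counterclockwise. Divergence ≈0, curl about +5 — near-zero divergence with nonzero curl is a vortex.

vortex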